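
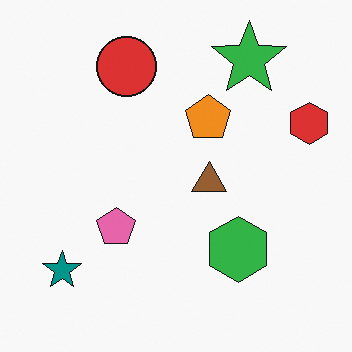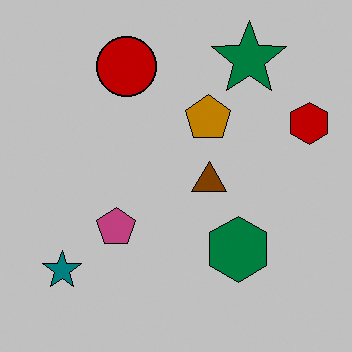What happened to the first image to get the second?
It was heavily posterized to just a handful of flat colors.

Each flat color has snapped to a coarser quantized level — most visibly, the near-white background has dropped to a flat grey.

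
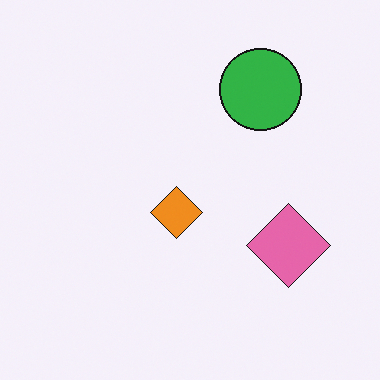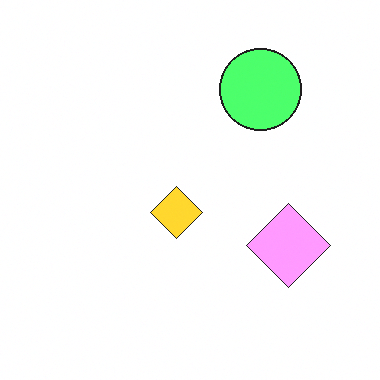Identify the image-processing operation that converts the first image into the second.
The image was brightened a lot.

Every pixel — background and shapes alike — is uniformly brightened.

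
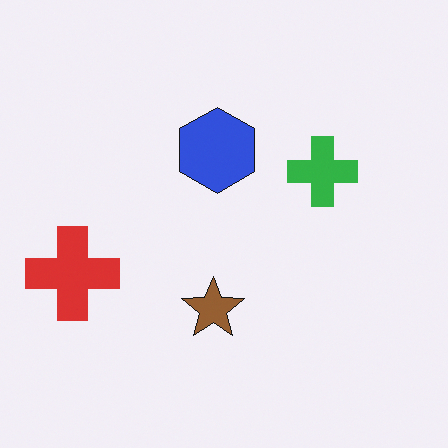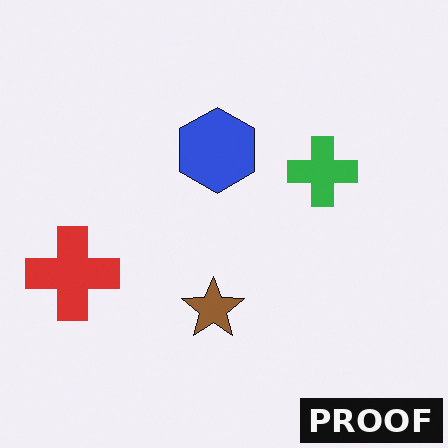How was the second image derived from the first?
The transformation is: watermarked with the text "PROOF" in the lower-right corner.

A dark label reading "PROOF" appears in the lower-right corner.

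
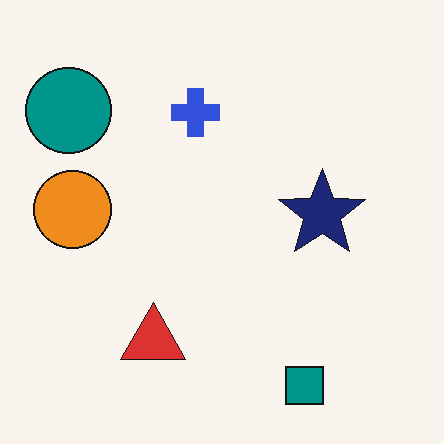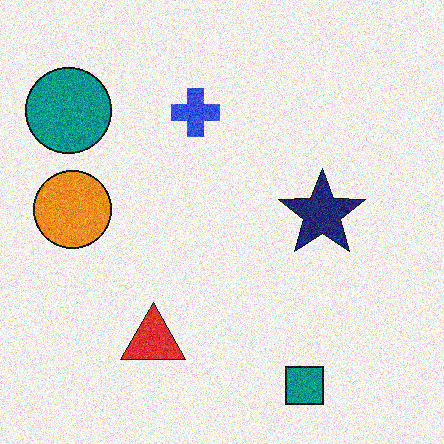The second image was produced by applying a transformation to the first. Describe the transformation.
It was degraded with visible gaussian noise.

Random speckle covers the whole image, including the flat background.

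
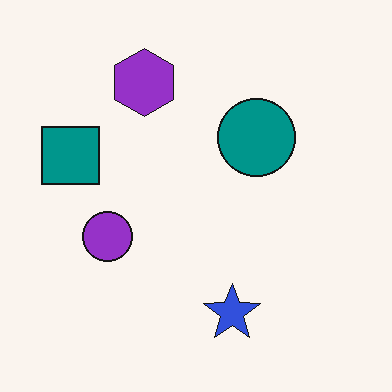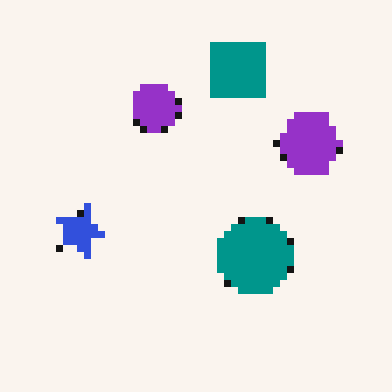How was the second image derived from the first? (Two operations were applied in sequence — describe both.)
The transformation is: pixelated into visible square blocks, then rotated 90° clockwise.

Shapes are reduced to large square blocks; fine edges and outlines are lost — a downscale-then-upscale (mosaic) effect. The teal square sits in the left of the first image and the top of the second — consistent with a whole-image 90° clockwise rotation.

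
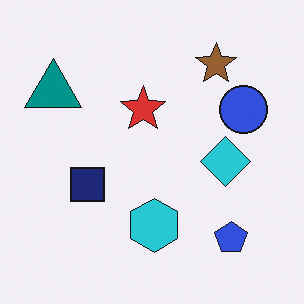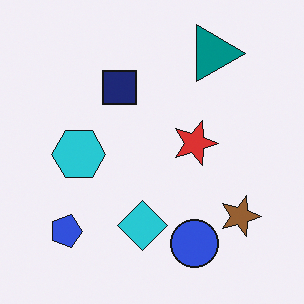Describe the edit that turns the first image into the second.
The image was rotated 90° clockwise.

The blue pentagon sits in the bottom-right of the first image and the bottom-left of the second — consistent with a whole-image 90° clockwise rotation.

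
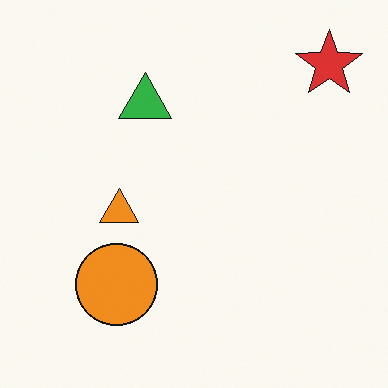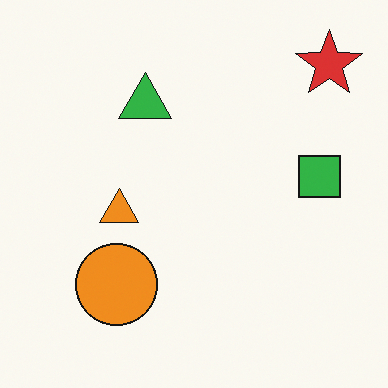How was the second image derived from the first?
The image was overlaid with an additional green square.

A green square appears in the second image that is absent from the first.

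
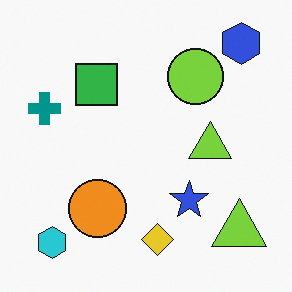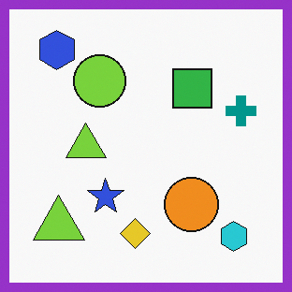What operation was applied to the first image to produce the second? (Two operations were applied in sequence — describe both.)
Flipped horizontally (left ↔ right), then framed with a purple border.

The teal cross is in the left of the first image and the right of the second — shapes on opposite sides of the vertical midline have swapped in a mirror flip. A solid purple frame runs around the edge of the second image, with the content slightly shrunk inside it.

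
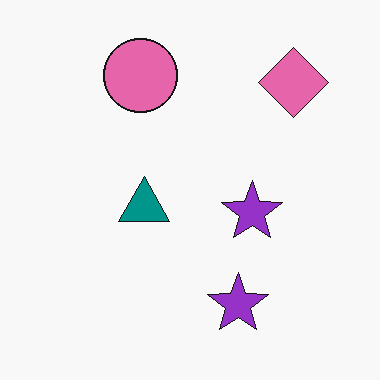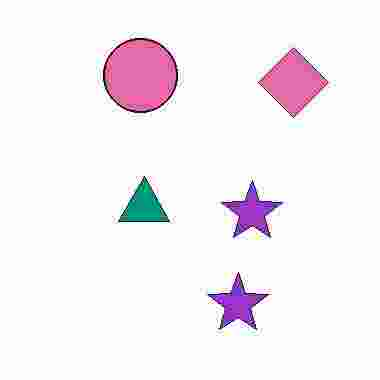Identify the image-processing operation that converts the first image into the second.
It was degraded with heavy JPEG compression.

Blocky 8×8 compression artifacts appear around shape edges and the flat background shows ringing — characteristic JPEG degradation.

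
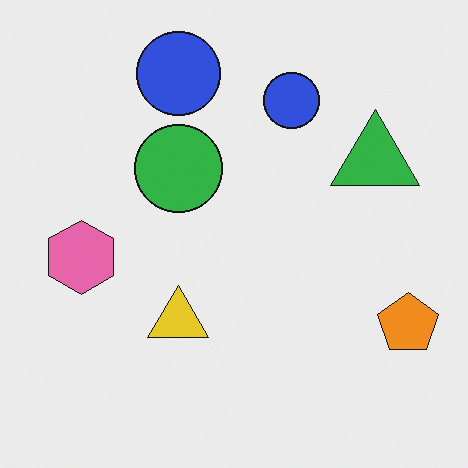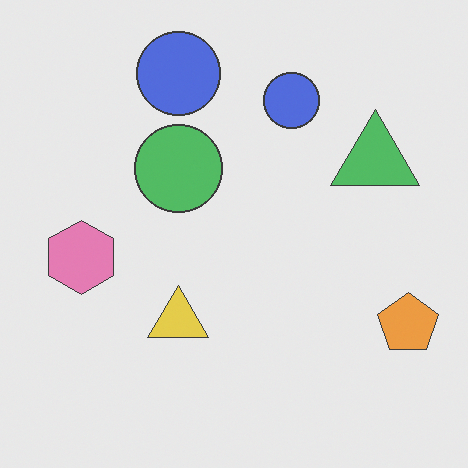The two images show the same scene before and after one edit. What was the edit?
The image was given slightly reduced contrast.

Tones are pushed toward mid-grey across the whole image — a global contrast change.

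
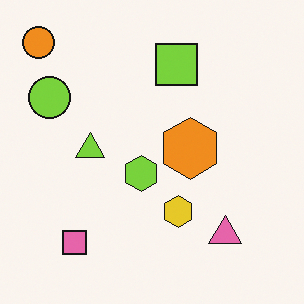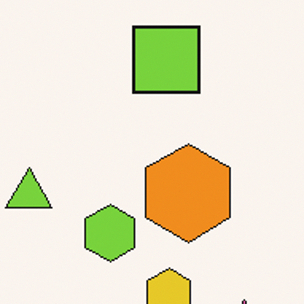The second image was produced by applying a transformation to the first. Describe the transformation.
This is the original image cropped to a modestly smaller region and rescaled.

The visible shapes are larger and the field of view is narrower; shapes near the original edges may be partly or wholly outside the frame — a crop-and-rescale.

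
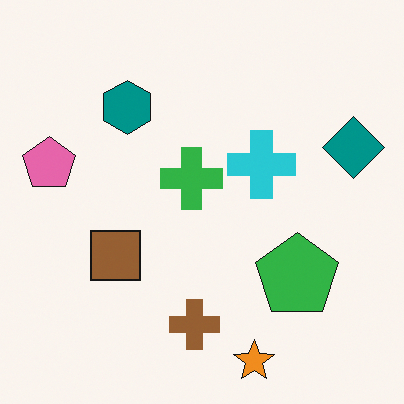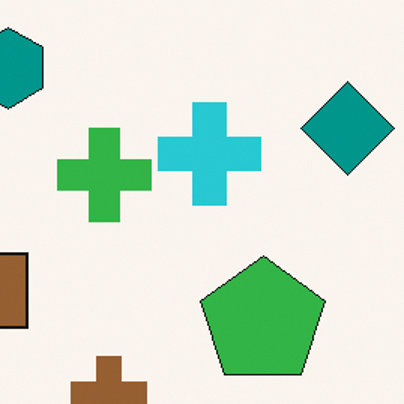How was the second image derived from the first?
Cropped to a modestly smaller region and rescaled.

The visible shapes are larger and the field of view is narrower; shapes near the original edges may be partly or wholly outside the frame — a crop-and-rescale.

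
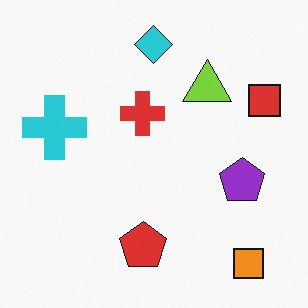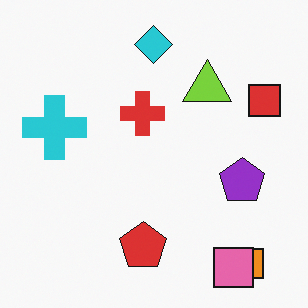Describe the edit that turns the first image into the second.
Overlaid with an additional pink square.

A pink square appears in the second image that is absent from the first.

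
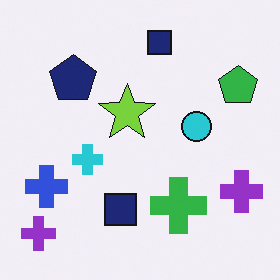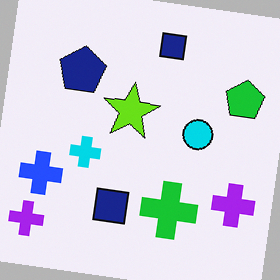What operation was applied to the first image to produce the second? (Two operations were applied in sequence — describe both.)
It was rotated clockwise by a small amount, then slightly oversaturated.

Every shape is tilted by the same angle and the image corners show triangular fill wedges — a whole-image rotation by a non-right angle. All colors are more vivid — a global saturation change.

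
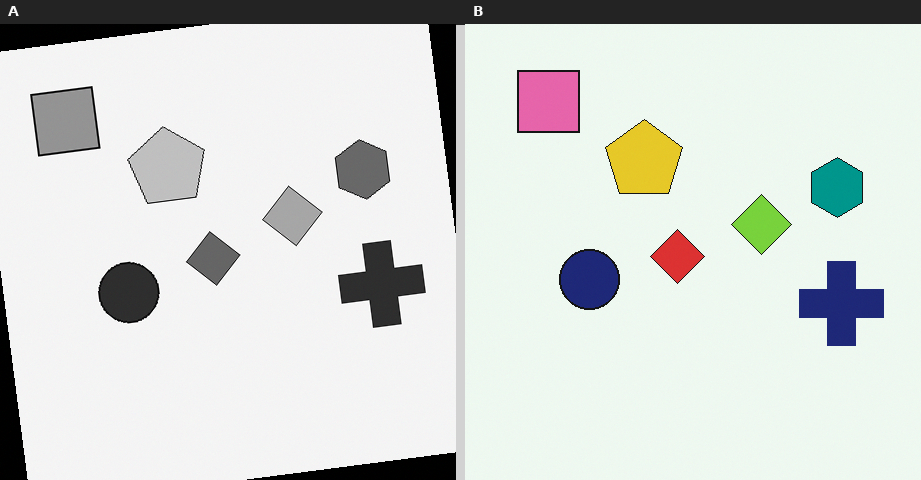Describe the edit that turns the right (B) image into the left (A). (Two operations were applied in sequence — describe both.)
It was rotated counter-clockwise by a small amount, then converted to grayscale.

Every shape is tilted by the same angle and the image corners show triangular fill wedges — a whole-image rotation by a non-right angle. All color is removed — every shape is now a shade of grey.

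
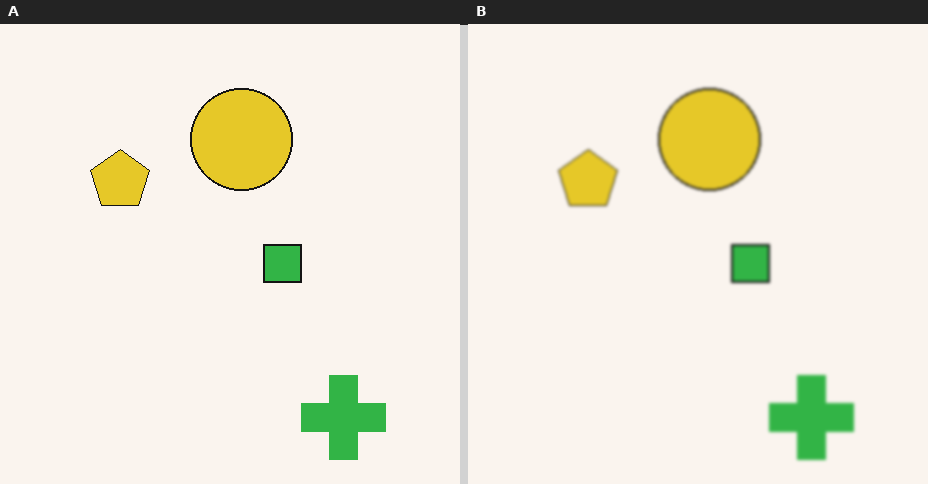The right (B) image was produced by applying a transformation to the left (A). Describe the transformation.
Given a subtle gaussian blur.

Shape edges and outlines are uniformly softened across the whole image.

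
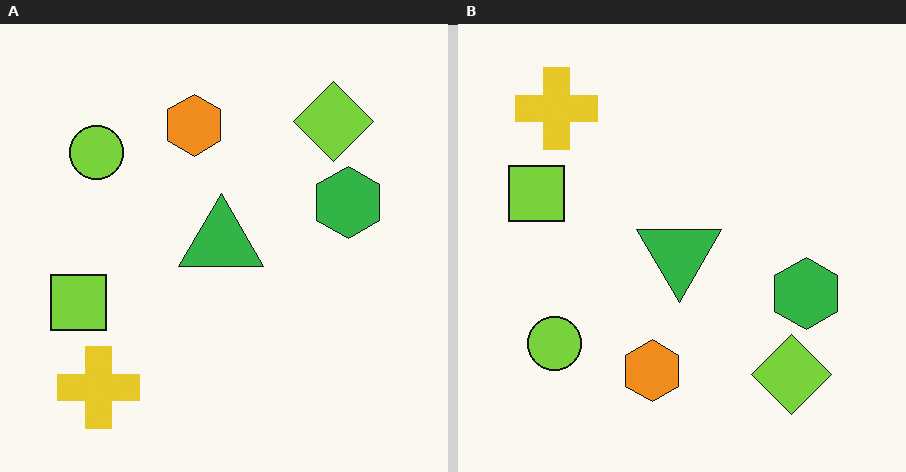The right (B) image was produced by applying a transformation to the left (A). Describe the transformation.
The image was flipped vertically (top ↔ bottom).

The yellow cross is in the bottom-left of the left (A) image and the top-left of the right (B) — shapes on opposite sides of the horizontal midline have swapped in a mirror flip.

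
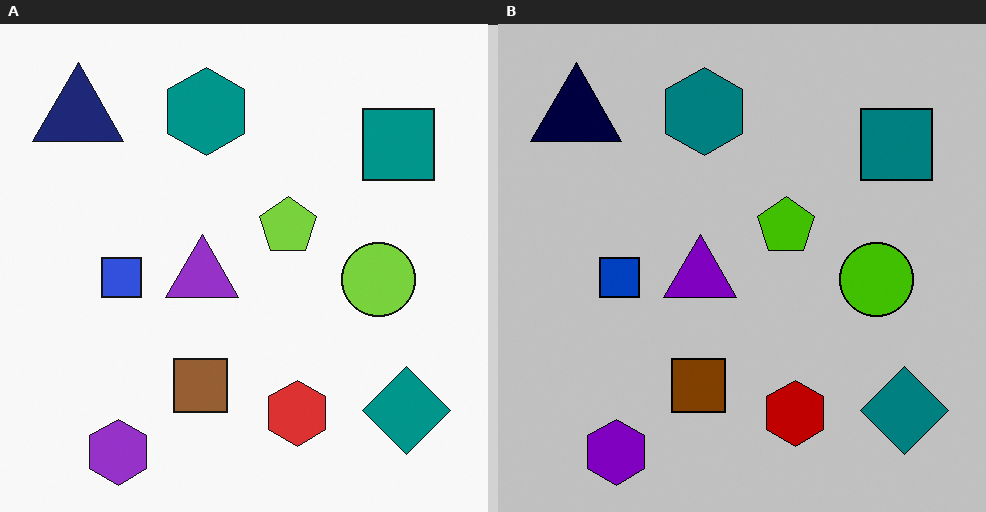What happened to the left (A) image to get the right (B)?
It was aggressively posterized.

Each flat color has snapped to a coarser quantized level — most visibly, the near-white background has dropped to a flat grey.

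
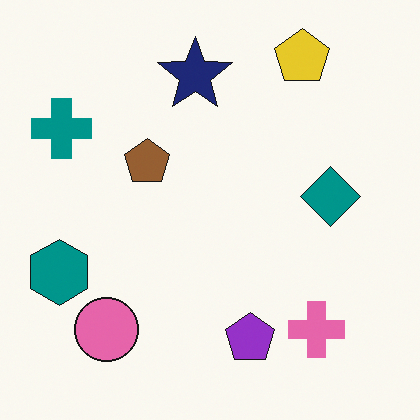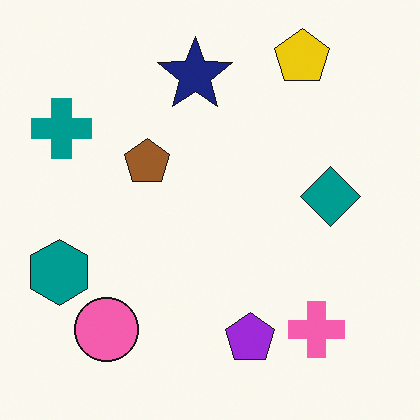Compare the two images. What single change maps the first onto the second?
The image was slightly oversaturated.

All colors are more vivid — a global saturation change.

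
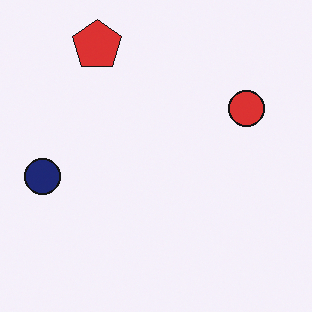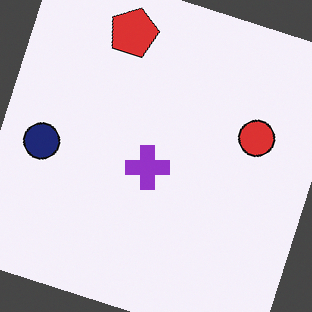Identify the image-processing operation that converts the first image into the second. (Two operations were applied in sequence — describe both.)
The image was rotated clockwise by a clearly visible amount, then overlaid with an additional purple cross.

Every shape is tilted by the same angle and the image corners show triangular fill wedges — a whole-image rotation by a non-right angle. A purple cross appears in the second image that is absent from the first.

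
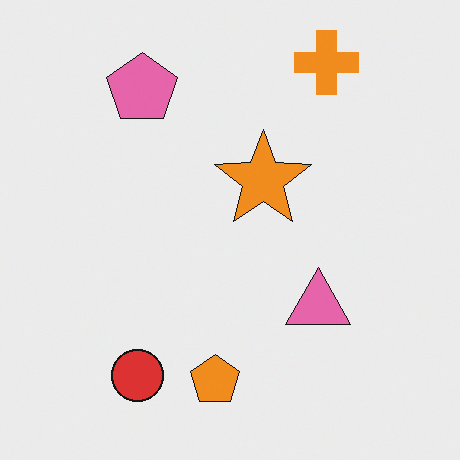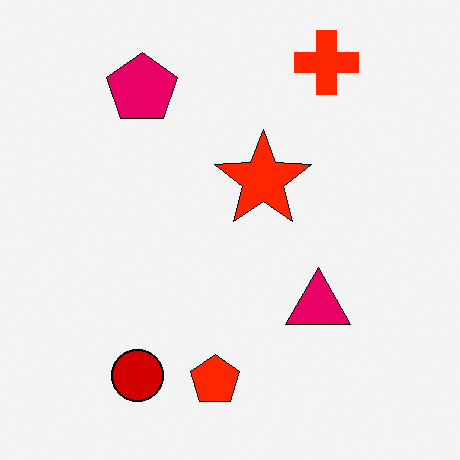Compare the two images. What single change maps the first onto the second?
Boosted in contrast.

Tones are pushed away from mid-grey across the whole image — a global contrast change.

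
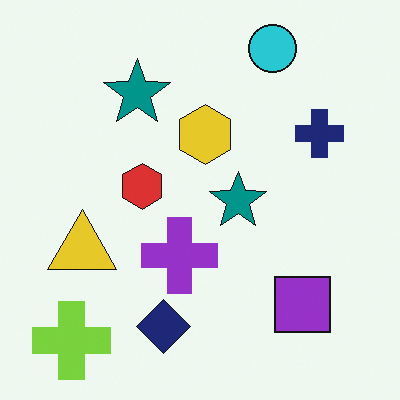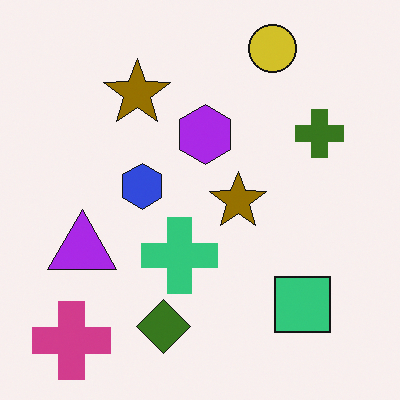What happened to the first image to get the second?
Hue-shifted by a large amount.

Every shape's color has rotated by the same amount around the hue wheel — a uniform hue shift.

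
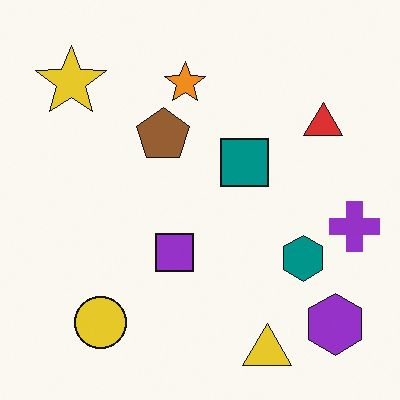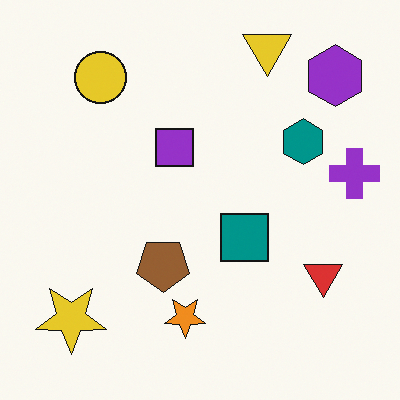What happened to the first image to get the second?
The second image is the first flipped vertically (top ↔ bottom).

The yellow triangle is in the bottom-right of the first image and the top-right of the second — shapes on opposite sides of the horizontal midline have swapped in a mirror flip.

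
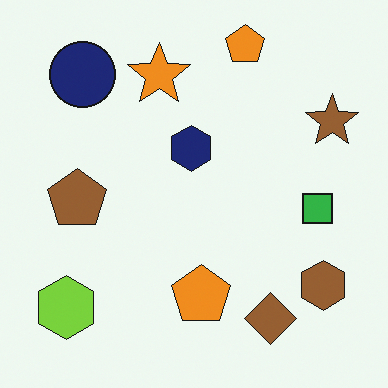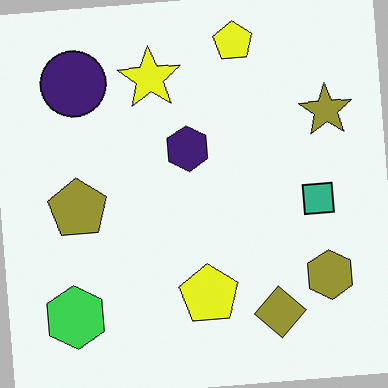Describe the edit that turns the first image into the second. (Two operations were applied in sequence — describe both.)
This is the original image hue-shifted slightly, then rotated counter-clockwise by a few degrees.

Every shape's color has rotated by the same amount around the hue wheel — a uniform hue shift. Every shape is tilted by the same angle and the image corners show triangular fill wedges — a whole-image rotation by a non-right angle.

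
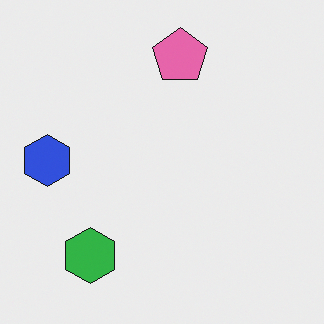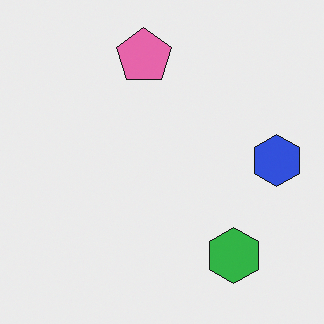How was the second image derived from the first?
Flipped horizontally (left ↔ right).

The blue hexagon is in the left of the first image and the right of the second — shapes on opposite sides of the vertical midline have swapped in a mirror flip.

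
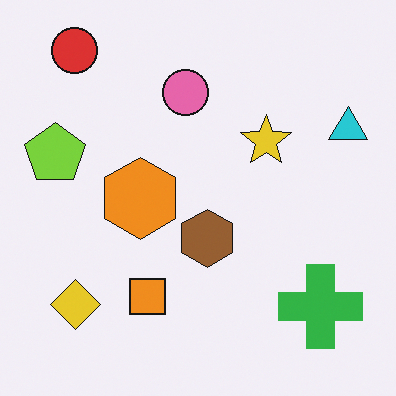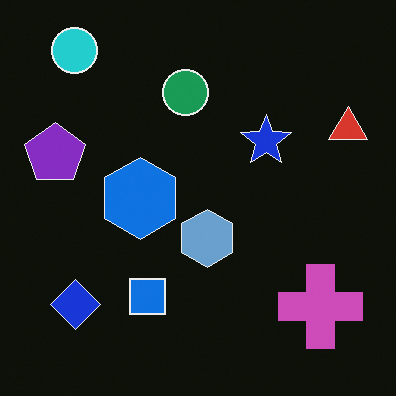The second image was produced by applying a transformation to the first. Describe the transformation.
It was color-inverted (negative).

The light background has become dark and every shape's color is its complement — a photographic negative.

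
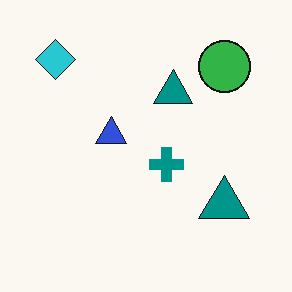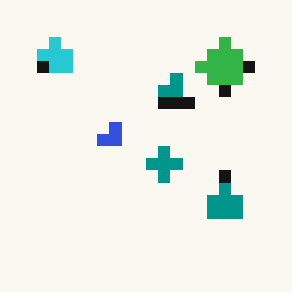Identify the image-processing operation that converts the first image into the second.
This is the original image coarsely pixelated.

Shapes are reduced to large square blocks; fine edges and outlines are lost — a downscale-then-upscale (mosaic) effect.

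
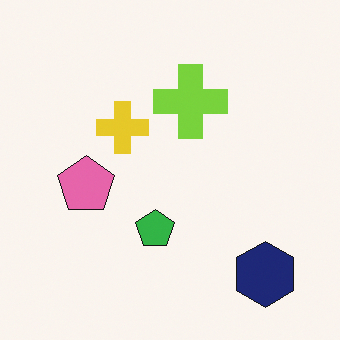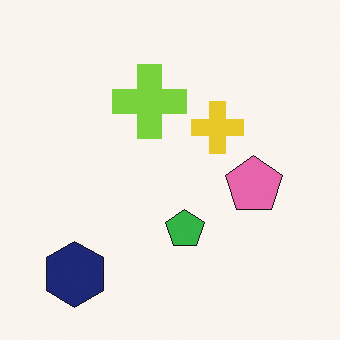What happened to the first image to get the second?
It was flipped horizontally (left ↔ right).

The navy hexagon is in the bottom-right of the first image and the bottom-left of the second — shapes on opposite sides of the vertical midline have swapped in a mirror flip.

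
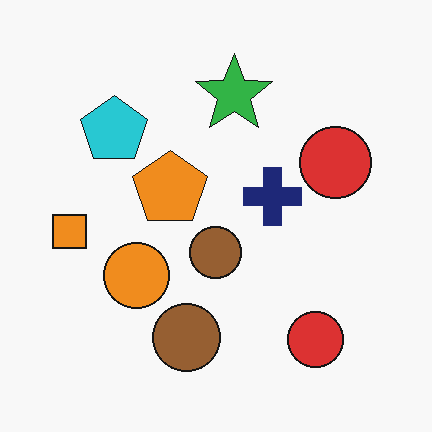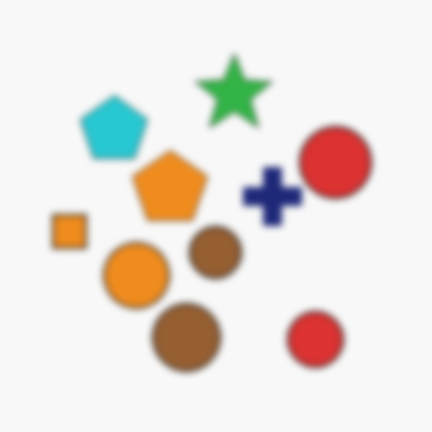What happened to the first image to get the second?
It was noticeably gaussian-blurred.

Shape edges and outlines are uniformly softened across the whole image.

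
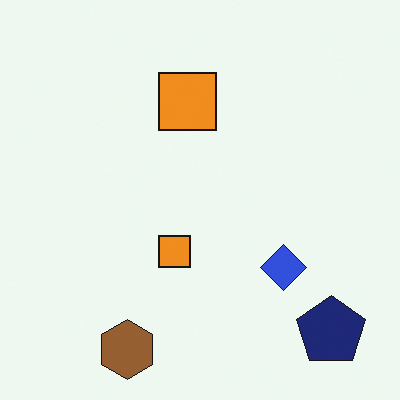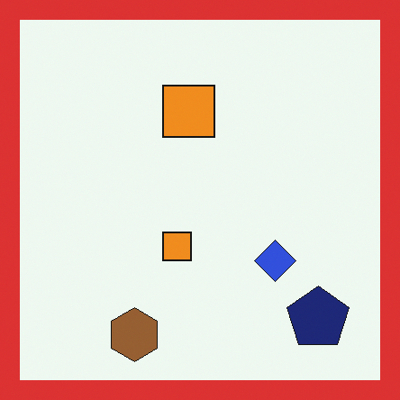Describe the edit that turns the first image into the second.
The second image is the first framed with a red border.

A solid red frame runs around the edge of the second image, with the content slightly shrunk inside it.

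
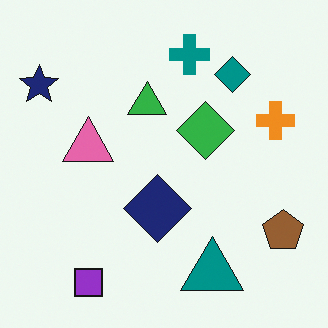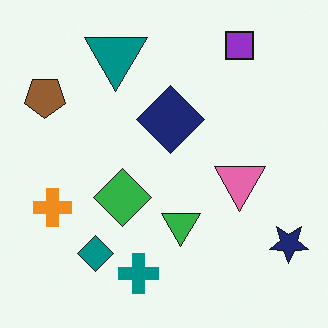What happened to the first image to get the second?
It was rotated 180°.

The navy star sits in the top-left of the first image and the bottom-right of the second — consistent with a whole-image 180° rotation.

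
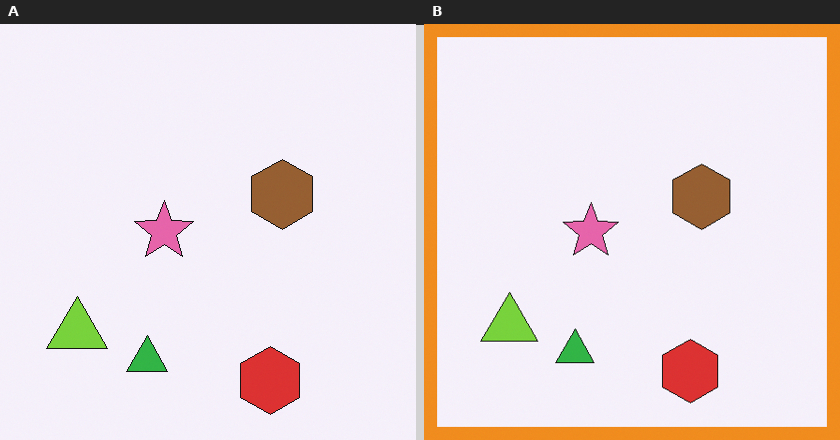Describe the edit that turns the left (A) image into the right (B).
The right (B) image is the left (A) framed with a orange border.

A solid orange frame runs around the edge of the right (B) image, with the content slightly shrunk inside it.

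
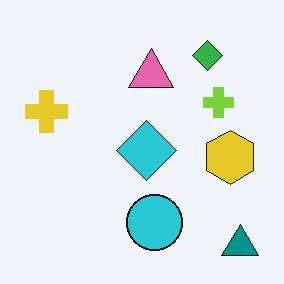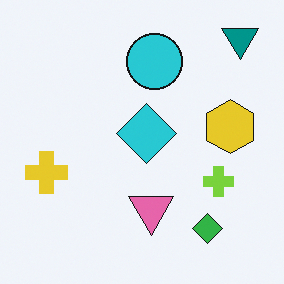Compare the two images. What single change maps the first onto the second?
It was flipped vertically (top ↔ bottom).

The teal triangle is in the bottom-right of the first image and the top-right of the second — shapes on opposite sides of the horizontal midline have swapped in a mirror flip.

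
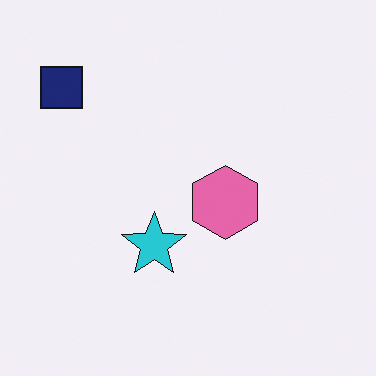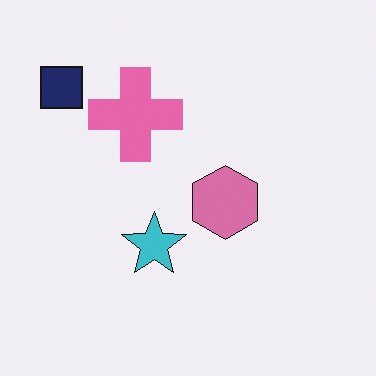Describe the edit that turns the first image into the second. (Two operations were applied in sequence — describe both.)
The second image is the first slightly desaturated, then overlaid with an additional pink cross.

All colors are more muted and greyish — a global saturation change. A pink cross appears in the second image that is absent from the first.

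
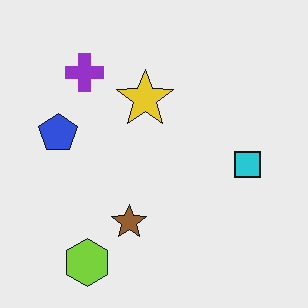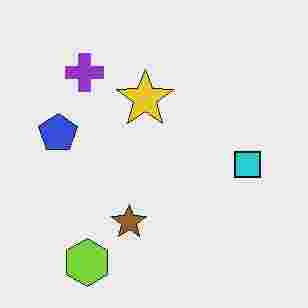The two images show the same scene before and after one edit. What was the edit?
Heavily JPEG-compressed with obvious blocking artifacts.

Blocky 8×8 compression artifacts appear around shape edges and the flat background shows ringing — characteristic JPEG degradation.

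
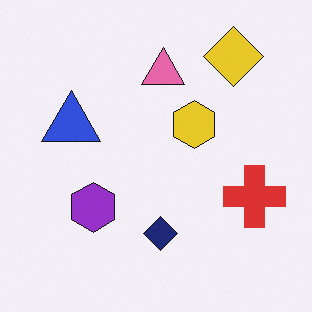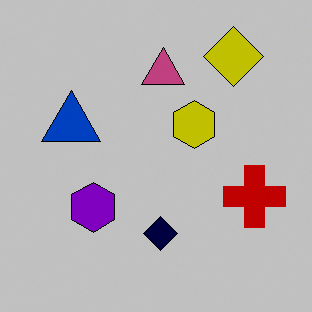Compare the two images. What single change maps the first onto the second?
This is the original image aggressively posterized.

Each flat color has snapped to a coarser quantized level — most visibly, the near-white background has dropped to a flat grey.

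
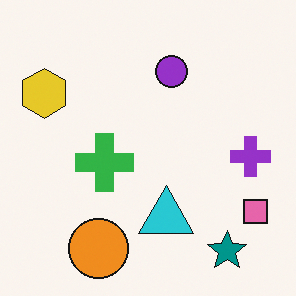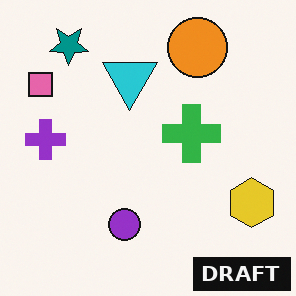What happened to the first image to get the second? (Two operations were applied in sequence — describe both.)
It was rotated 180°, then watermarked with the text "DRAFT" in the lower-right corner.

The teal star sits in the bottom-right of the first image and the top-left of the second — consistent with a whole-image 180° rotation. A dark label reading "DRAFT" appears in the lower-right corner.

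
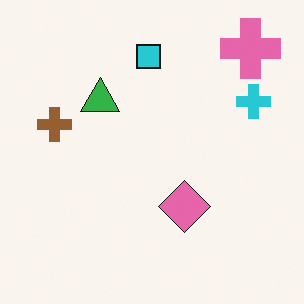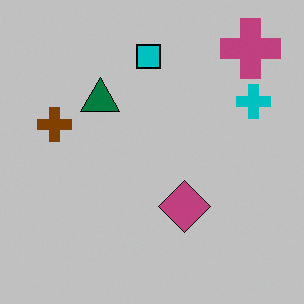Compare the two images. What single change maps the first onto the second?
It was heavily posterized to just a handful of flat colors.

Each flat color has snapped to a coarser quantized level — most visibly, the near-white background has dropped to a flat grey.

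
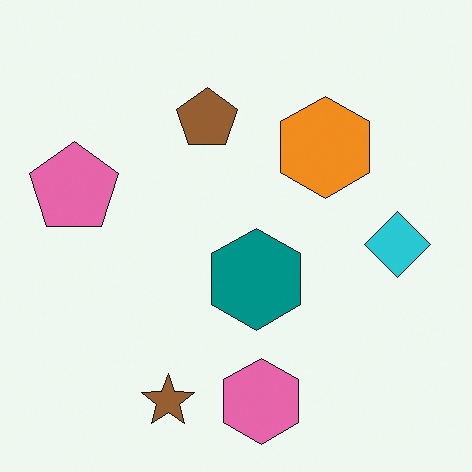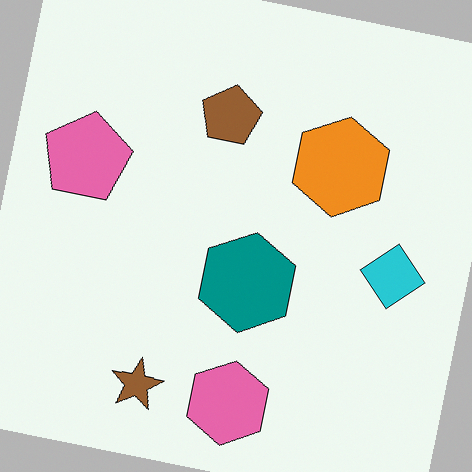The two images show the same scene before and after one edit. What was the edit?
It was rotated clockwise by a small amount.

Every shape is tilted by the same angle and the image corners show triangular fill wedges — a whole-image rotation by a non-right angle.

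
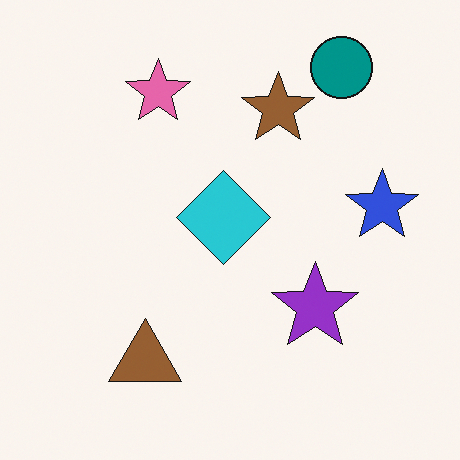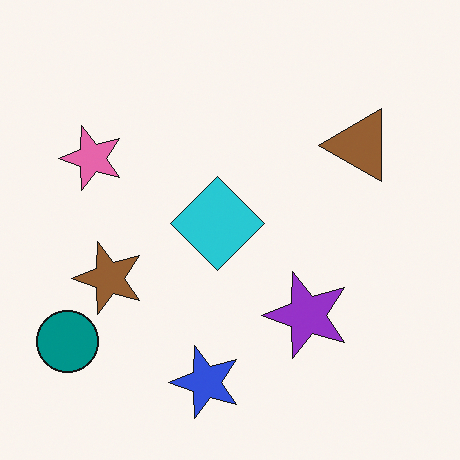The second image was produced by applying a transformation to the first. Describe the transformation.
The second image is the first transposed (reflected across the top-left ↔ bottom-right diagonal).

Shapes have swapped their row and column positions — what was in the top-right is now in the bottom-left — a diagonal reflection.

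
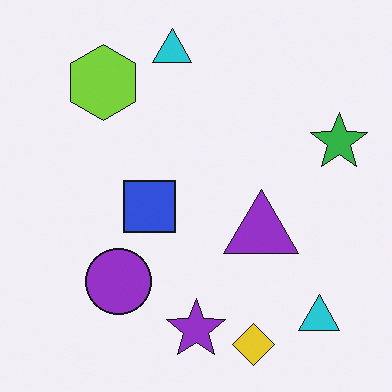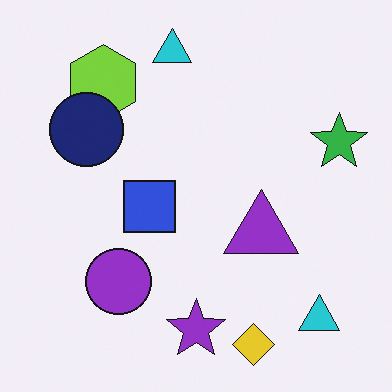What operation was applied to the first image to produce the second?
The transformation is: overlaid with an additional navy circle.

A navy circle appears in the second image that is absent from the first.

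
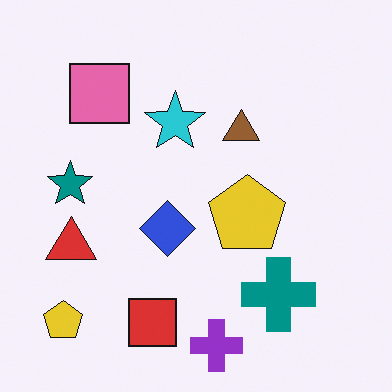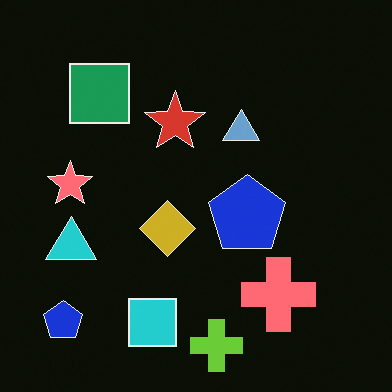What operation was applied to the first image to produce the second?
The image was color-inverted (negative).

The light background has become dark and every shape's color is its complement — a photographic negative.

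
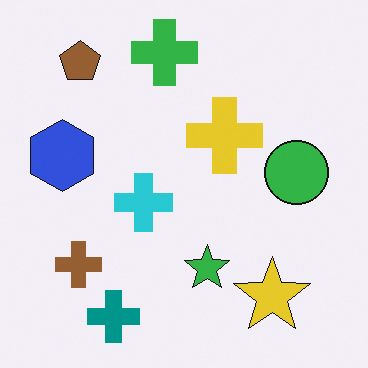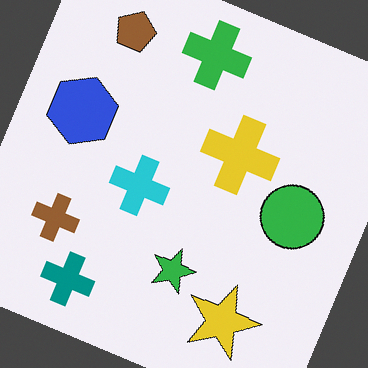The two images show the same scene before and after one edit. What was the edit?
It was rotated clockwise by a moderate amount.

Every shape is tilted by the same angle and the image corners show triangular fill wedges — a whole-image rotation by a non-right angle.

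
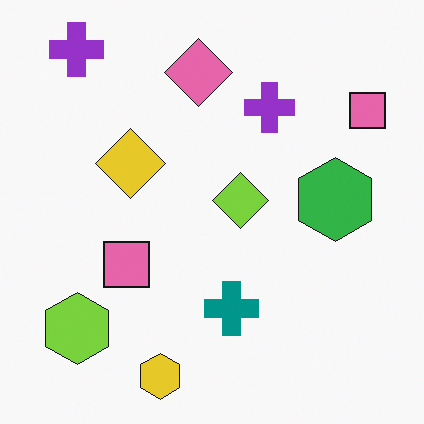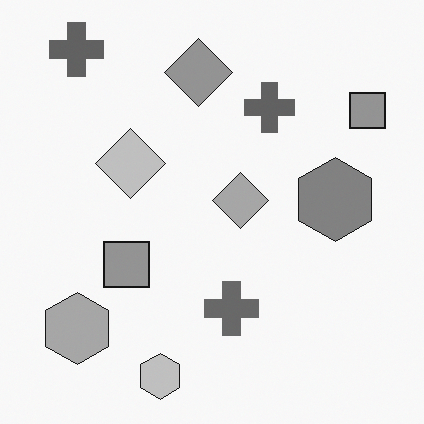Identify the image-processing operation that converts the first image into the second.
The image was converted to grayscale.

All color is removed — every shape is now a shade of grey.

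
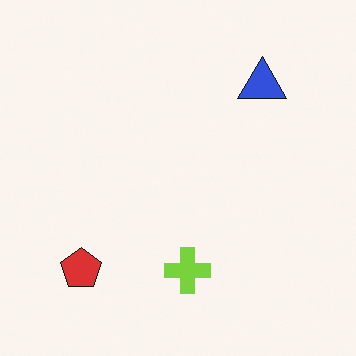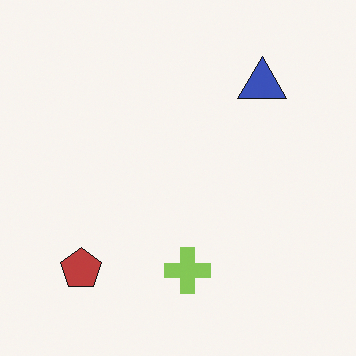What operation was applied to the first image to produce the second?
This is the original image slightly desaturated.

All colors are more muted and greyish — a global saturation change.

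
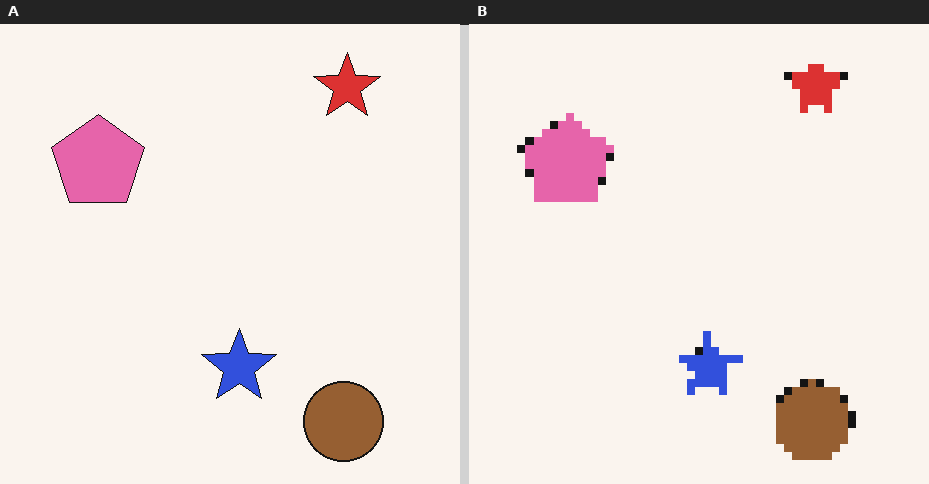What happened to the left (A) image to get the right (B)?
The image was moderately pixelated.

Shapes are reduced to large square blocks; fine edges and outlines are lost — a downscale-then-upscale (mosaic) effect.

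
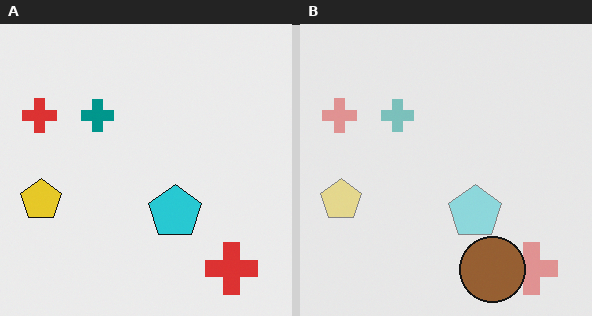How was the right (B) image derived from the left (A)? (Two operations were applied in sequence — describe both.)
This is the original image washed out (contrast reduced), then overlaid with an additional brown circle.

Tones are pushed toward mid-grey across the whole image — a global contrast change. A brown circle appears in the right (B) image that is absent from the left (A).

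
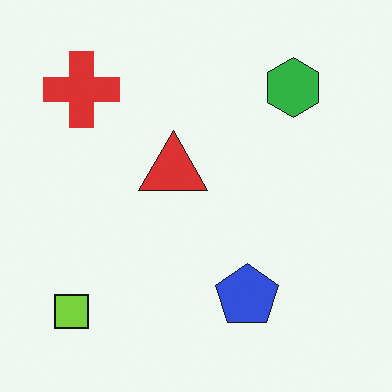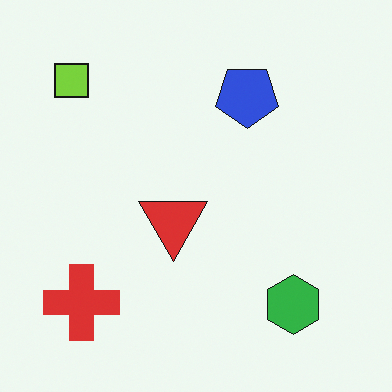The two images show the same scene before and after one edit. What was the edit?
The second image is the first flipped vertically (top ↔ bottom).

The lime square is in the bottom-left of the first image and the top-left of the second — shapes on opposite sides of the horizontal midline have swapped in a mirror flip.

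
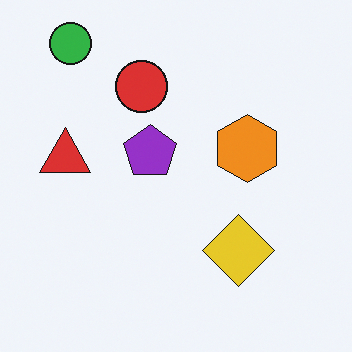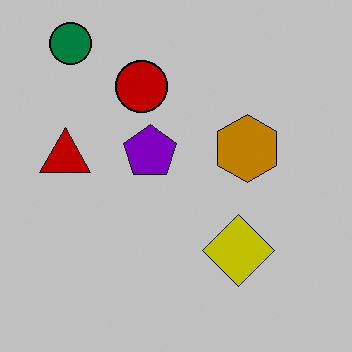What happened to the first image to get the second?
The transformation is: aggressively posterized.

Each flat color has snapped to a coarser quantized level — most visibly, the near-white background has dropped to a flat grey.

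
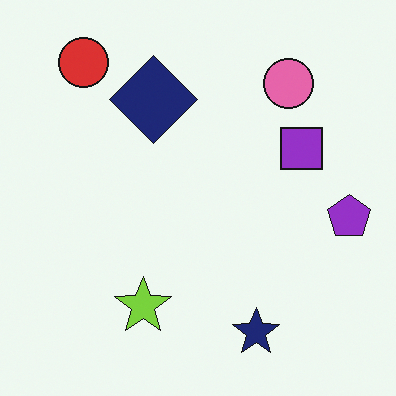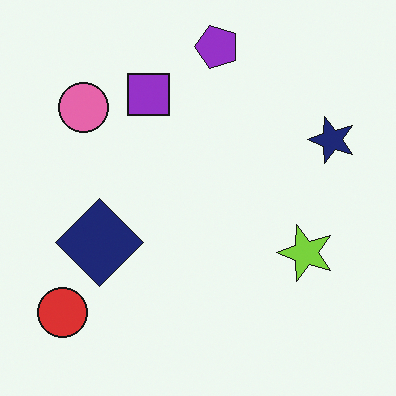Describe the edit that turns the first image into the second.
Rotated 90° counter-clockwise.

The red circle sits in the top-left of the first image and the bottom-left of the second — consistent with a whole-image 90° counter-clockwise rotation.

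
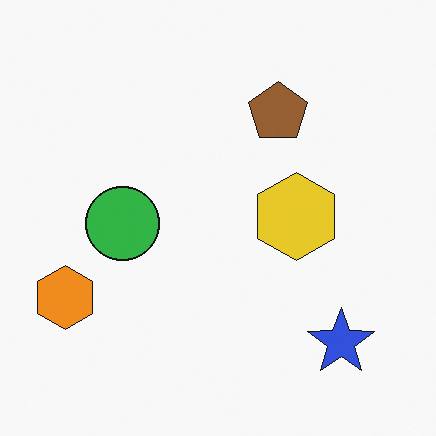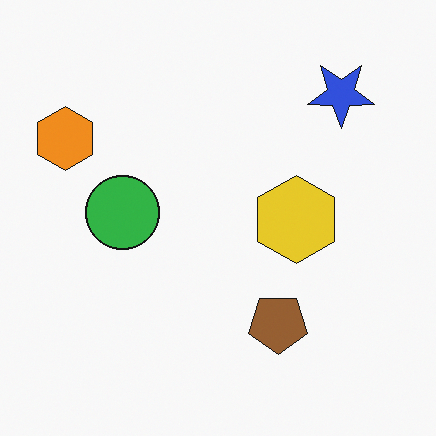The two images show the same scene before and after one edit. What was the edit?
It was flipped vertically (top ↔ bottom).

The blue star is in the bottom-right of the first image and the top-right of the second — shapes on opposite sides of the horizontal midline have swapped in a mirror flip.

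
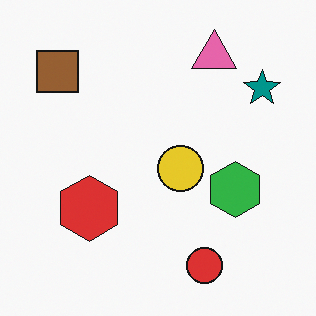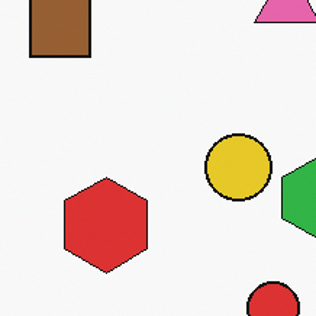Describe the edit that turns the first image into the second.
The transformation is: cropped slightly and scaled back up.

The visible shapes are larger and the field of view is narrower; shapes near the original edges may be partly or wholly outside the frame — a crop-and-rescale.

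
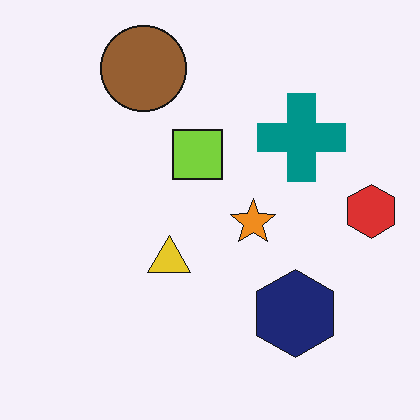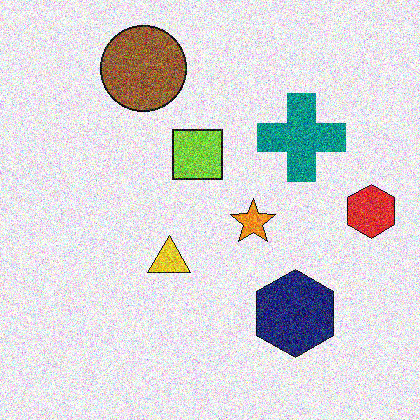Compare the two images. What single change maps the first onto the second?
It was degraded with strong gaussian noise.

Random speckle covers the whole image, including the flat background.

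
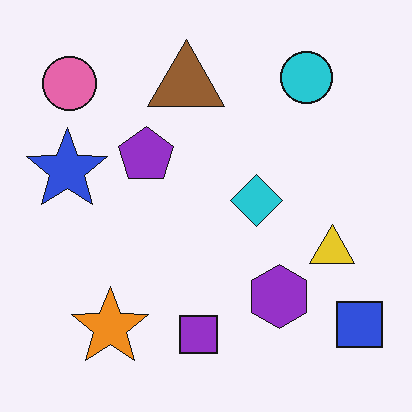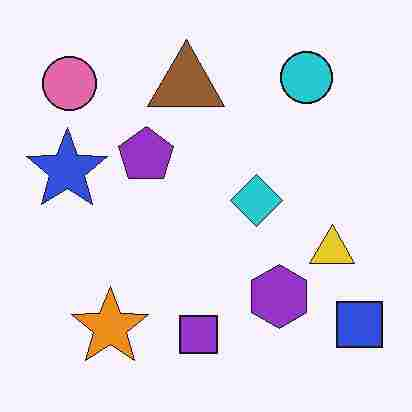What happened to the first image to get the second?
The second image is the first heavily JPEG-compressed with obvious blocking artifacts.

Blocky 8×8 compression artifacts appear around shape edges and the flat background shows ringing — characteristic JPEG degradation.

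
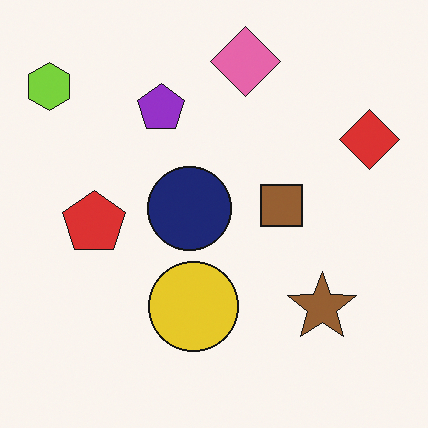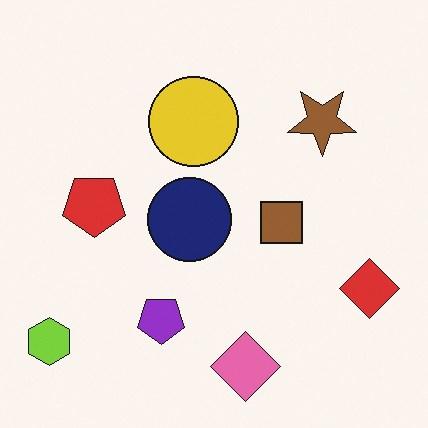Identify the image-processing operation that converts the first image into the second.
This is the original image flipped vertically (top ↔ bottom).

The pink diamond is in the top of the first image and the bottom of the second — shapes on opposite sides of the horizontal midline have swapped in a mirror flip.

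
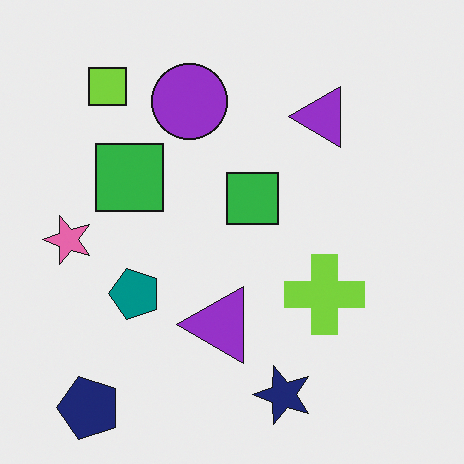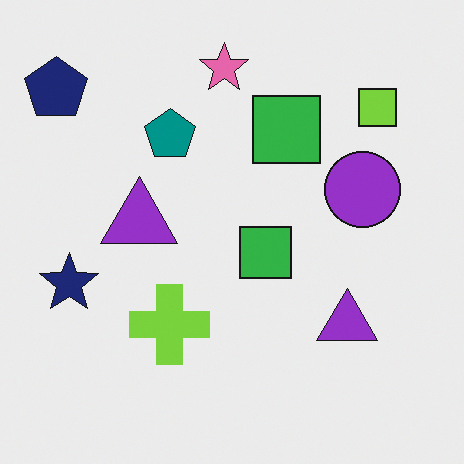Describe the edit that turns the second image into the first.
The image was rotated 90° counter-clockwise.

The navy pentagon sits in the top-left of the second image and the bottom-left of the first — consistent with a whole-image 90° counter-clockwise rotation.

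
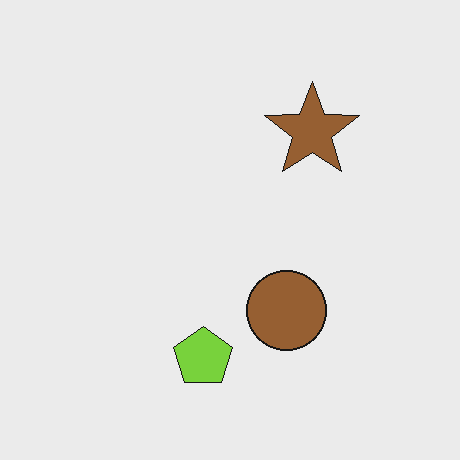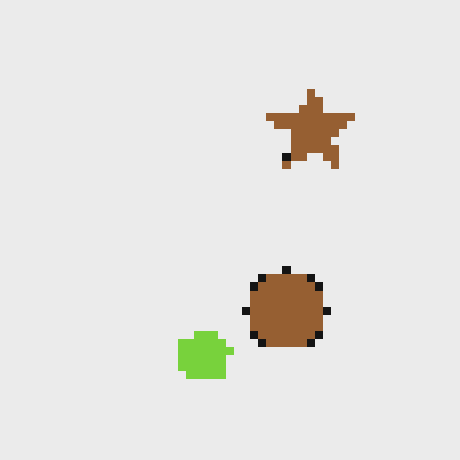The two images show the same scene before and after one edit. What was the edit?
The second image is the first pixelated into visible square blocks.

Shapes are reduced to large square blocks; fine edges and outlines are lost — a downscale-then-upscale (mosaic) effect.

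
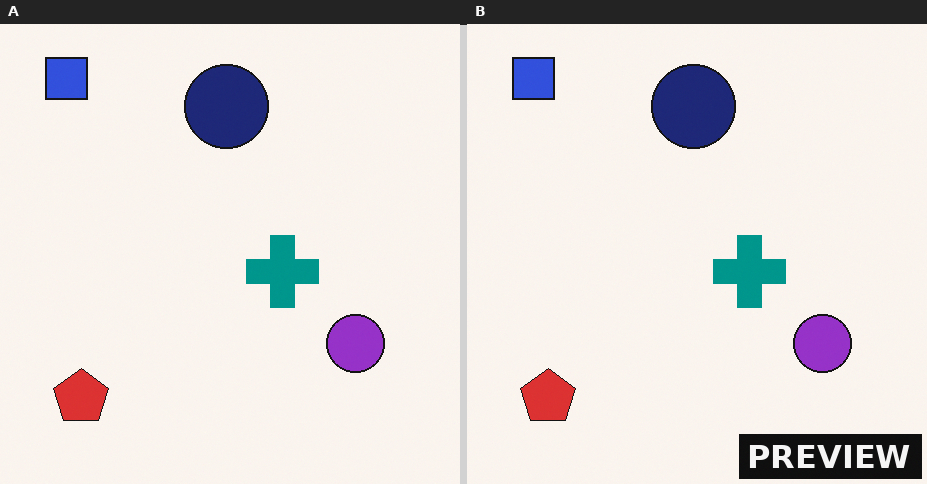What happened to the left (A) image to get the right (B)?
The right (B) image is the left (A) watermarked with the text "PREVIEW" in the lower-right corner.

A dark label reading "PREVIEW" appears in the lower-right corner.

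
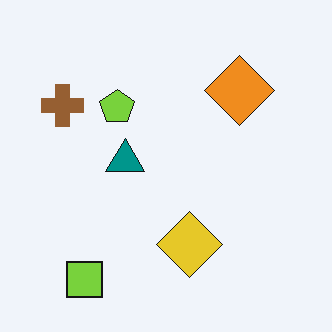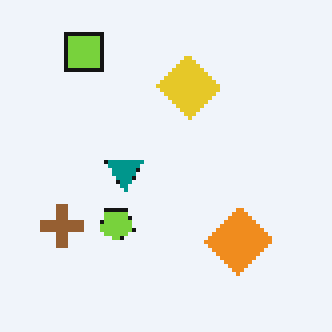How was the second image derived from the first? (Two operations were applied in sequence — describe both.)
The second image is the first flipped vertically (top ↔ bottom), then mildly pixelated.

The lime square is in the bottom-left of the first image and the top-left of the second — shapes on opposite sides of the horizontal midline have swapped in a mirror flip. Shapes are reduced to large square blocks; fine edges and outlines are lost — a downscale-then-upscale (mosaic) effect.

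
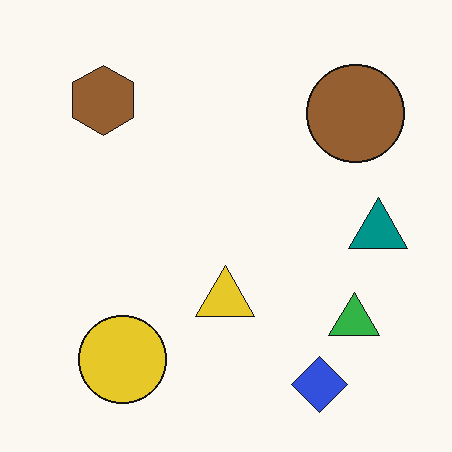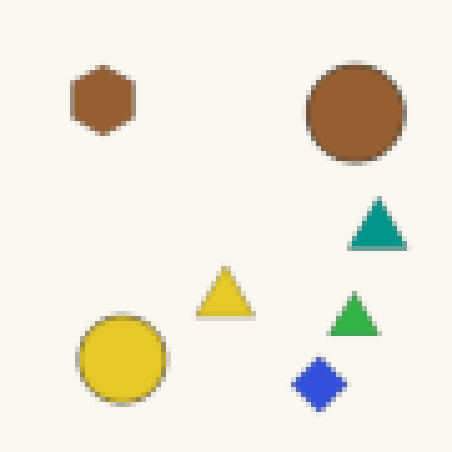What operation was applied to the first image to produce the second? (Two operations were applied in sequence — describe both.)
The image was lightly blurred, then mildly pixelated.

Shape edges and outlines are uniformly softened across the whole image. Shapes are reduced to large square blocks; fine edges and outlines are lost — a downscale-then-upscale (mosaic) effect.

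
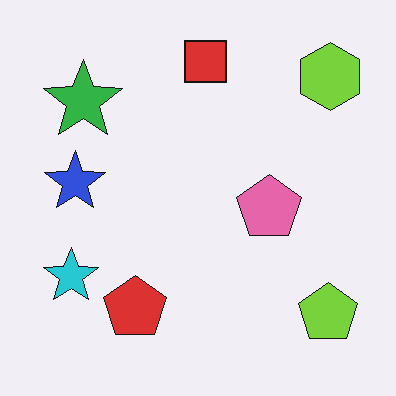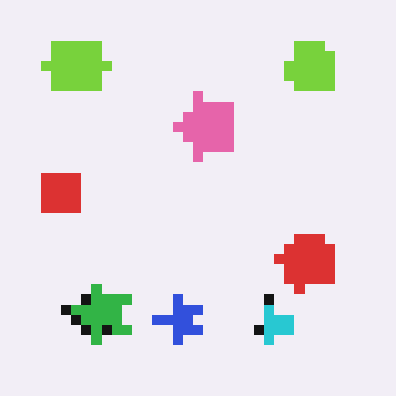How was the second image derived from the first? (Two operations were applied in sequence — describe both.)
The transformation is: rotated 90° counter-clockwise, then heavily pixelated into large blocks.

The lime hexagon sits in the top-right of the first image and the top-left of the second — consistent with a whole-image 90° counter-clockwise rotation. Shapes are reduced to large square blocks; fine edges and outlines are lost — a downscale-then-upscale (mosaic) effect.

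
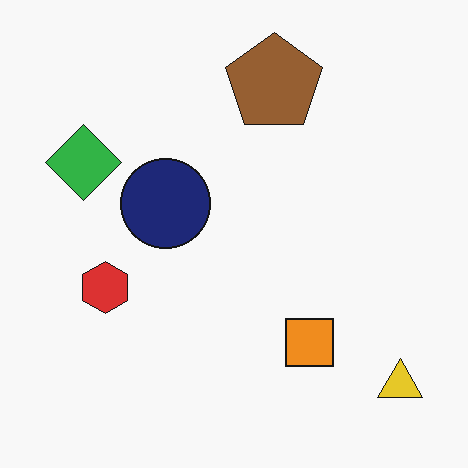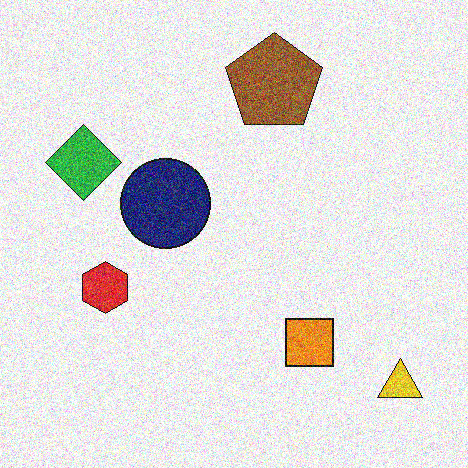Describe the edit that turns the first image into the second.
It was degraded with a thick layer of grain.

Random speckle covers the whole image, including the flat background.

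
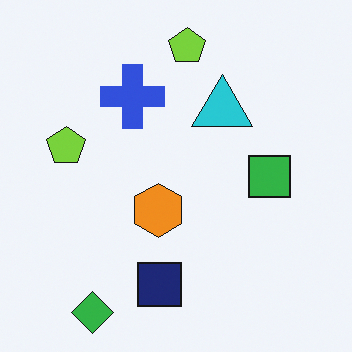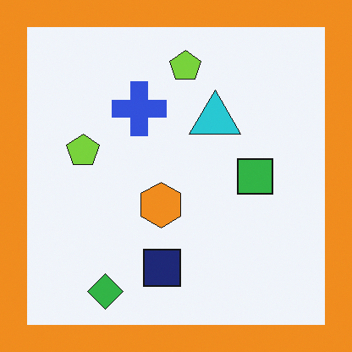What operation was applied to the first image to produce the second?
Framed with a orange border.

A solid orange frame runs around the edge of the second image, with the content slightly shrunk inside it.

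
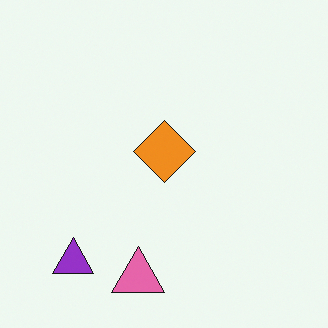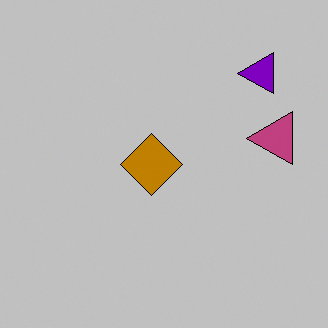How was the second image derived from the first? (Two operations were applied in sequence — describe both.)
The image was heavily posterized to just a handful of flat colors, then transposed (reflected across the top-left ↔ bottom-right diagonal).

Each flat color has snapped to a coarser quantized level — most visibly, the near-white background has dropped to a flat grey. Shapes have swapped their row and column positions — what was in the top-right is now in the bottom-left — a diagonal reflection.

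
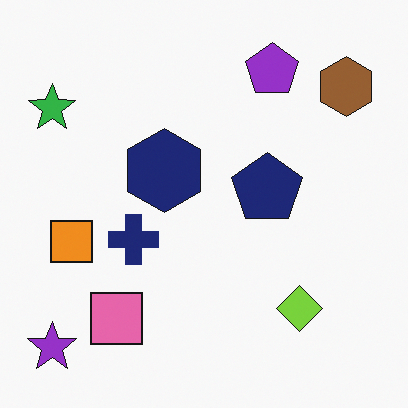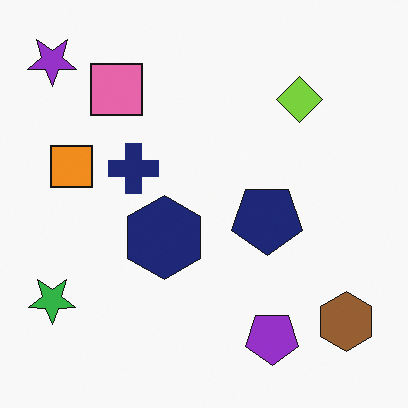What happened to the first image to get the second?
The image was flipped vertically (top ↔ bottom).

The purple star is in the bottom-left of the first image and the top-left of the second — shapes on opposite sides of the horizontal midline have swapped in a mirror flip.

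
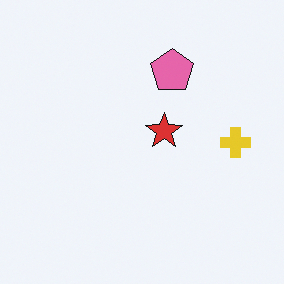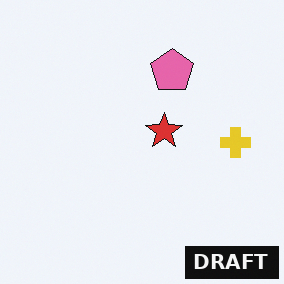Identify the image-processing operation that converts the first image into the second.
The image was watermarked with the text "DRAFT" in the lower-right corner.

A dark label reading "DRAFT" appears in the lower-right corner.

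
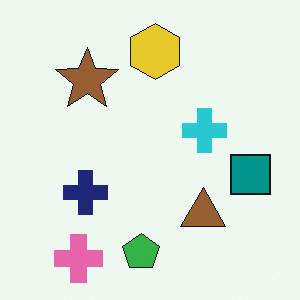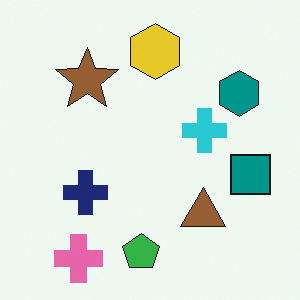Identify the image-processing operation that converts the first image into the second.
The transformation is: overlaid with an additional teal hexagon.

A teal hexagon appears in the second image that is absent from the first.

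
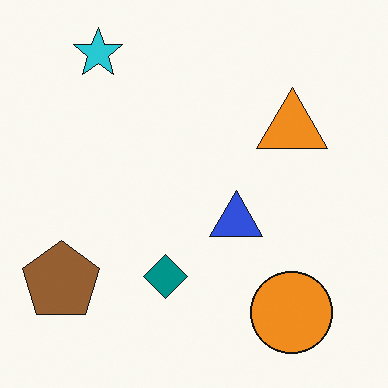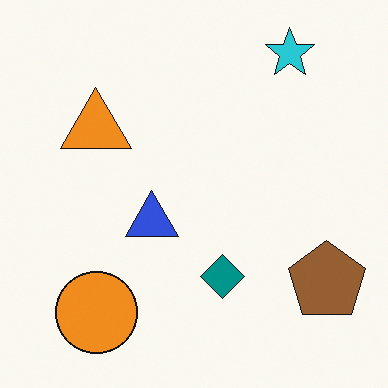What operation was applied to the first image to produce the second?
Flipped horizontally (left ↔ right).

The brown pentagon is in the bottom-left of the first image and the bottom-right of the second — shapes on opposite sides of the vertical midline have swapped in a mirror flip.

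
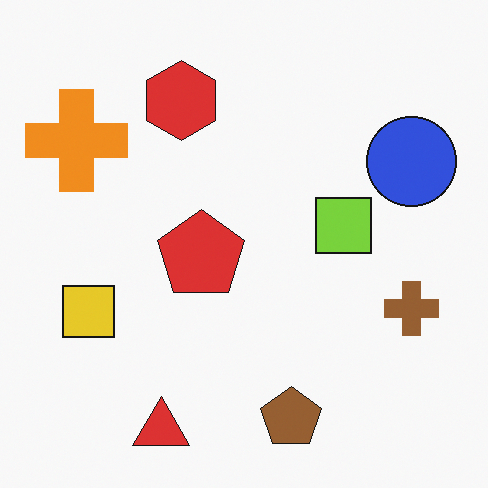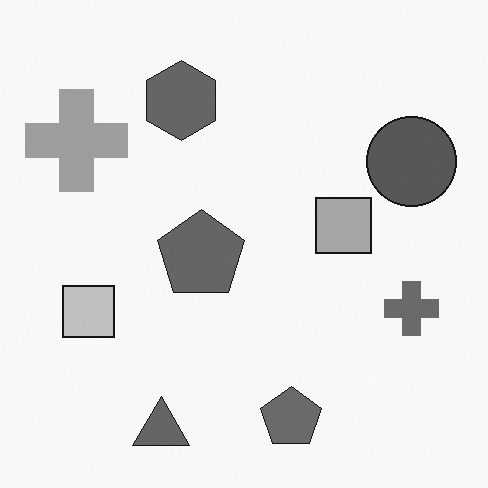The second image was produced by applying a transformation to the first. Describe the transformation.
The transformation is: converted to grayscale.

All color is removed — every shape is now a shade of grey.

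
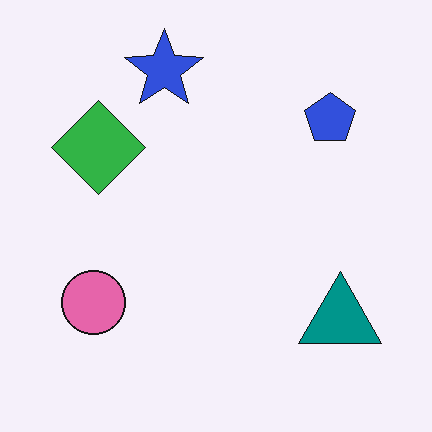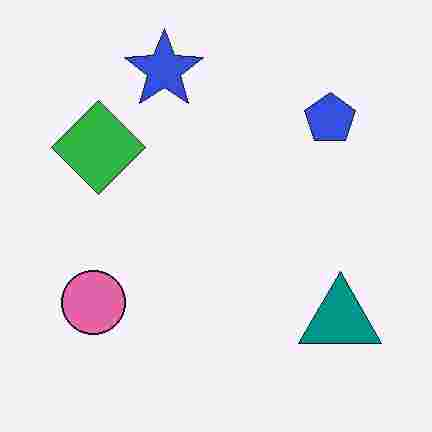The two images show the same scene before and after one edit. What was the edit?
Heavily JPEG-compressed with obvious blocking artifacts.

Blocky 8×8 compression artifacts appear around shape edges and the flat background shows ringing — characteristic JPEG degradation.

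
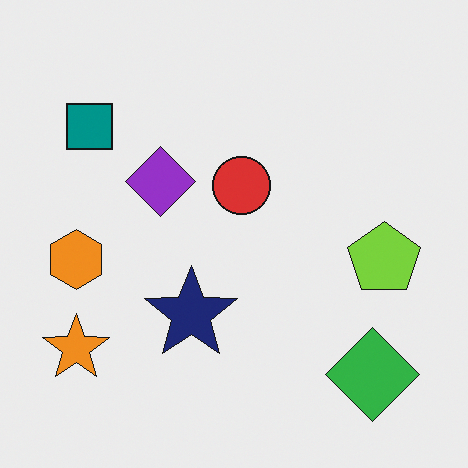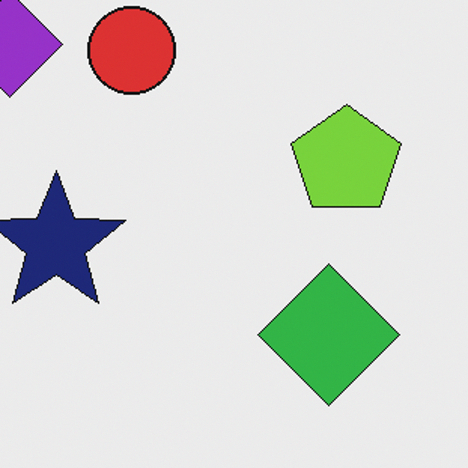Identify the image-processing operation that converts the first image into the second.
The second image is the first cropped to a modestly smaller region and rescaled.

The visible shapes are larger and the field of view is narrower; shapes near the original edges may be partly or wholly outside the frame — a crop-and-rescale.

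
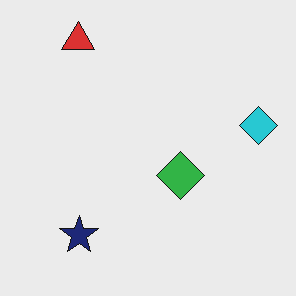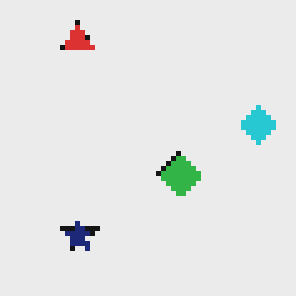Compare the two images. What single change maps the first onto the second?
The second image is the first mildly pixelated.

Shapes are reduced to large square blocks; fine edges and outlines are lost — a downscale-then-upscale (mosaic) effect.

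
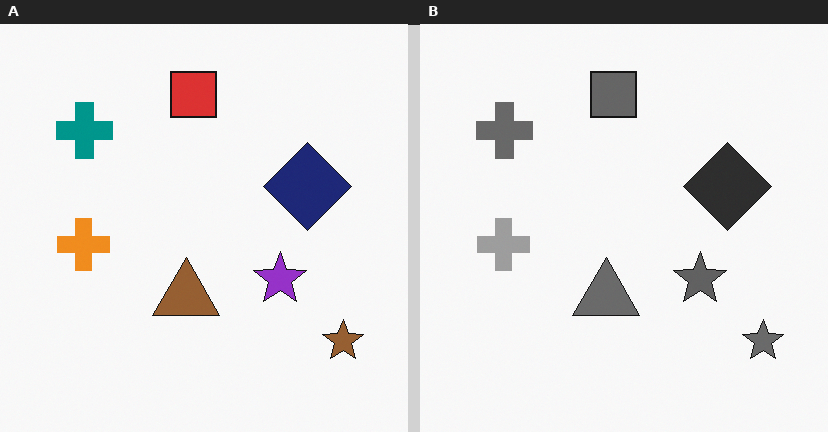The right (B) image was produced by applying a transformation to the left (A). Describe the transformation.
The image was converted to grayscale.

All color is removed — every shape is now a shade of grey.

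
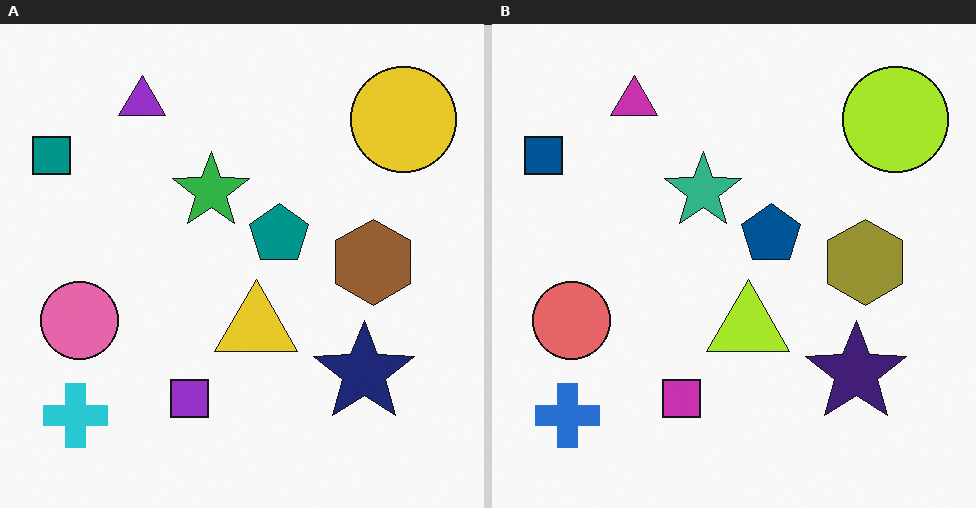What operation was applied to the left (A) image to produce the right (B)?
The transformation is: hue-shifted by a small amount.

Every shape's color has rotated by the same amount around the hue wheel — a uniform hue shift.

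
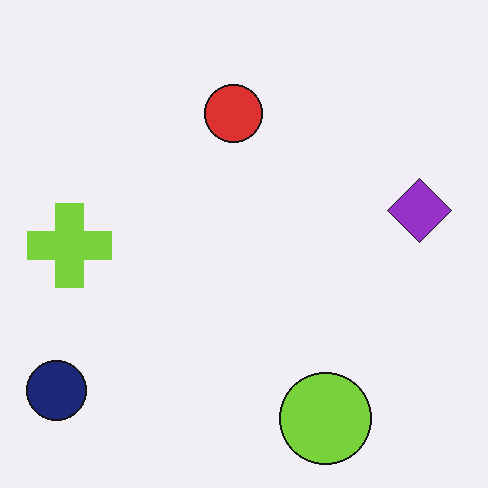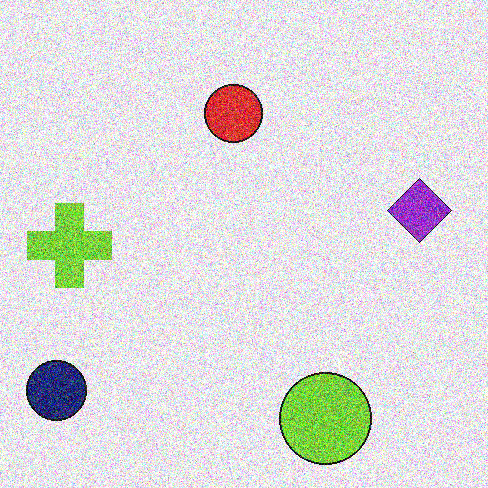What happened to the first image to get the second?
The image was degraded with heavy additive noise.

Random speckle covers the whole image, including the flat background.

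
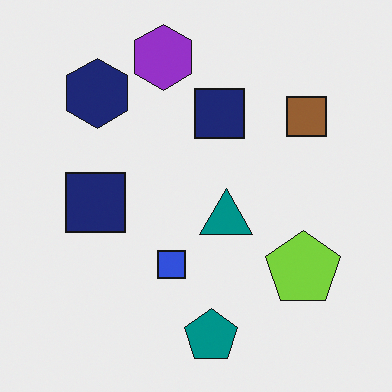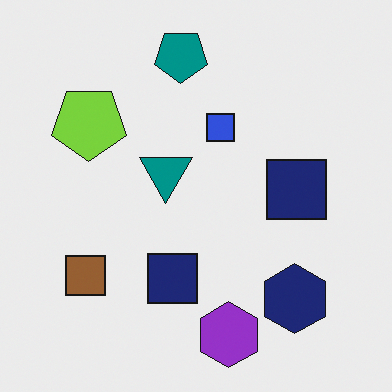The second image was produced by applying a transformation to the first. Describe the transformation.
This is the original image rotated 180°.

The purple hexagon sits in the top of the first image and the bottom of the second — consistent with a whole-image 180° rotation.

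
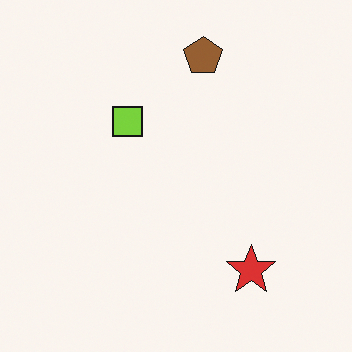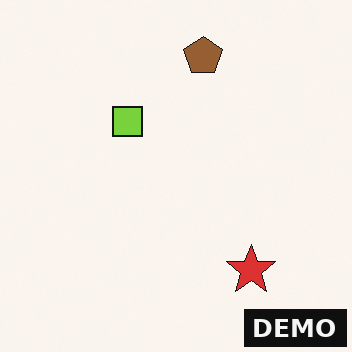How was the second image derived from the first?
This is the original image watermarked with the text "DEMO" in the lower-right corner.

A dark label reading "DEMO" appears in the lower-right corner.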